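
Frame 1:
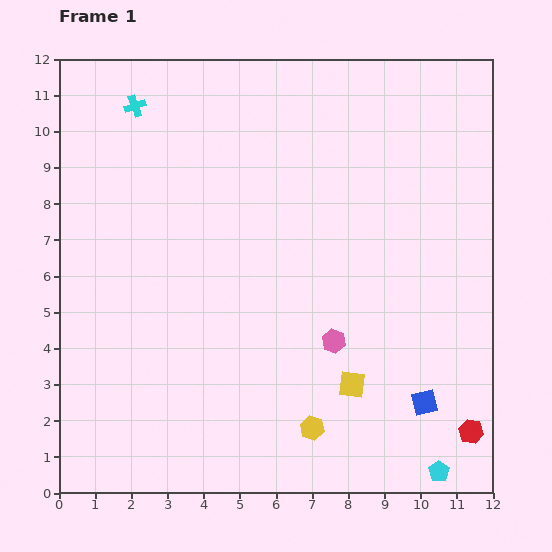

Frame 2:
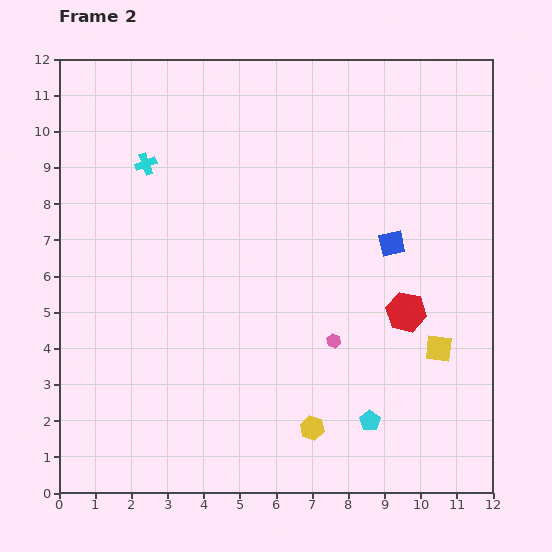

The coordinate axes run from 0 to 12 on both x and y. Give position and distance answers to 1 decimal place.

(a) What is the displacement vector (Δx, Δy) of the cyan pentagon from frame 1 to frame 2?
(-1.9, 1.4)

The cyan pentagon was at (10.5, 0.6) in frame 1 and (8.6, 2.0) in frame 2.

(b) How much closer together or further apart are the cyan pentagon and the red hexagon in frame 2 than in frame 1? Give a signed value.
+1.8

Distance in frame 1: 1.4. Distance in frame 2: 3.2.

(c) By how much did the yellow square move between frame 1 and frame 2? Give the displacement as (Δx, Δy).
(2.4, 1.0)

The yellow square was at (8.1, 3.0) in frame 1 and (10.5, 4.0) in frame 2.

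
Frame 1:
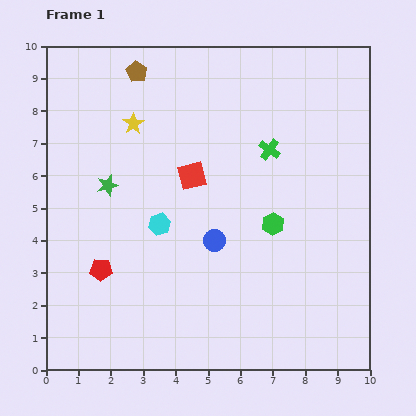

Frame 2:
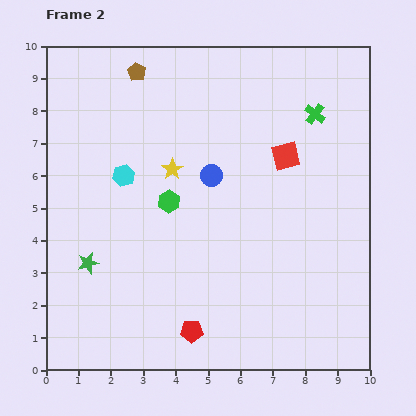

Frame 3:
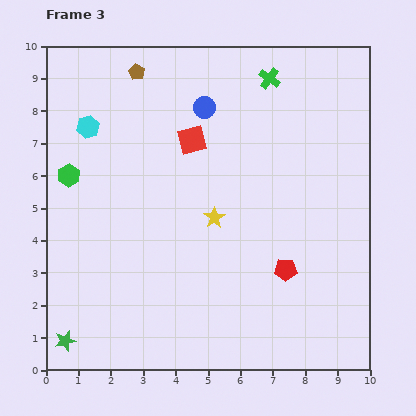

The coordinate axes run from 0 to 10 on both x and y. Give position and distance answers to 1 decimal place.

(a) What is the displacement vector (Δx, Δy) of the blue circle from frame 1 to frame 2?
(-0.1, 2.0)

The blue circle was at (5.2, 4.0) in frame 1 and (5.1, 6.0) in frame 2.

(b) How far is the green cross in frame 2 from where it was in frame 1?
1.8

The green cross moved from (6.9, 6.8) to (8.3, 7.9), a distance of √(1.4² + 1.1²) ≈ 1.8.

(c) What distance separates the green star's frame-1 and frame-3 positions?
5.0

The green star moved from (1.9, 5.7) to (0.6, 0.9), a distance of √(1.3² + 4.8²) ≈ 5.0.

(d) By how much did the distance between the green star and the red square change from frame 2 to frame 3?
+0.4

Distance in frame 2: 6.9. Distance in frame 3: 7.3.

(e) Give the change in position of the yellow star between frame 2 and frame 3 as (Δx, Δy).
(1.3, -1.5)

The yellow star was at (3.9, 6.2) in frame 2 and (5.2, 4.7) in frame 3.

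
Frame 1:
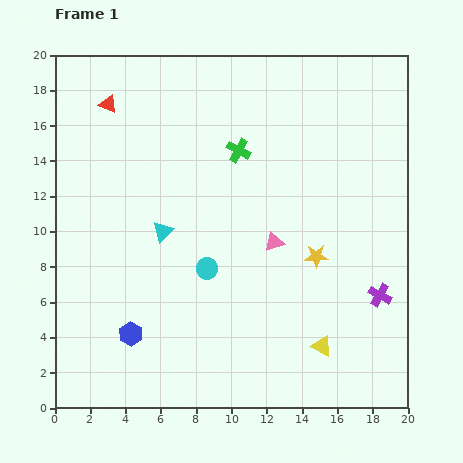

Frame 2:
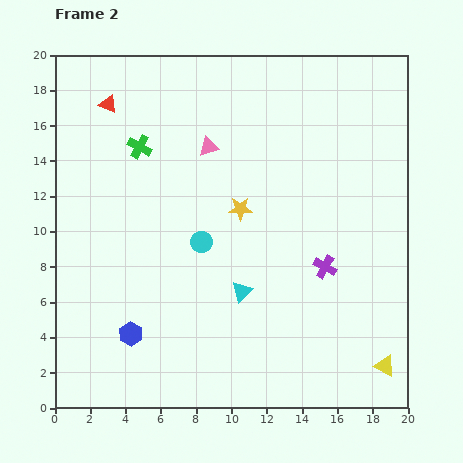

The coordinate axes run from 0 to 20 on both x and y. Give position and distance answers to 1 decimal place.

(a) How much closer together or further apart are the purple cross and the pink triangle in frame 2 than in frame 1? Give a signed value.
+2.8

Distance in frame 1: 6.7. Distance in frame 2: 9.5.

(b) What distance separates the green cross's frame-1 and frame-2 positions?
5.6

The green cross moved from (10.4, 14.6) to (4.8, 14.8), a distance of √(5.6² + 0.2²) ≈ 5.6.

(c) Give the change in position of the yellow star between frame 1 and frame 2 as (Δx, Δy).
(-4.3, 2.7)

The yellow star was at (14.8, 8.6) in frame 1 and (10.5, 11.3) in frame 2.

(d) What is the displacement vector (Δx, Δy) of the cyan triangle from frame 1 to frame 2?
(4.5, -3.4)

The cyan triangle was at (6.1, 10.0) in frame 1 and (10.6, 6.6) in frame 2.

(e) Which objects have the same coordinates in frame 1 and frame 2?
the blue hexagon, the red triangle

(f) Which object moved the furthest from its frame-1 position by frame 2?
the pink triangle

(moved 6.5; next 5.6)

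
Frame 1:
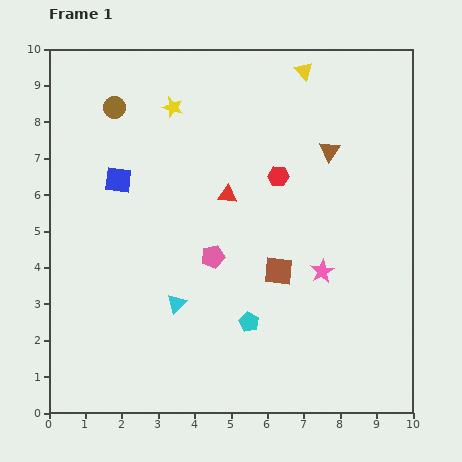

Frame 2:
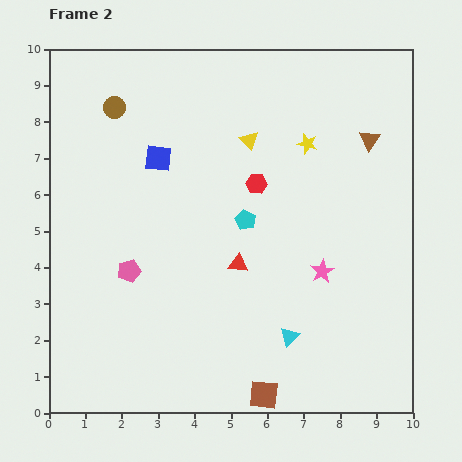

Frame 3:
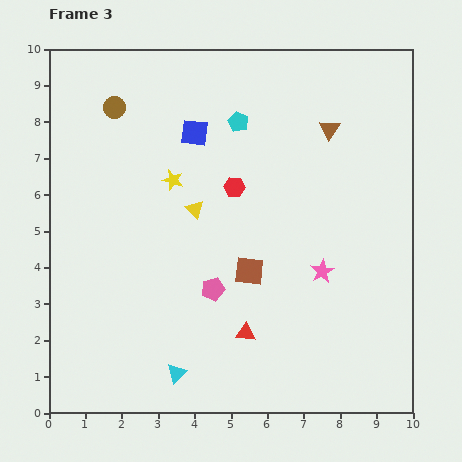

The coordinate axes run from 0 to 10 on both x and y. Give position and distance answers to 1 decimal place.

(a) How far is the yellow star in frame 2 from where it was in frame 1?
3.8

The yellow star moved from (3.4, 8.4) to (7.1, 7.4), a distance of √(3.7² + 1.0²) ≈ 3.8.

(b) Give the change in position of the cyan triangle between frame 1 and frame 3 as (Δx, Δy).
(0.0, -1.9)

The cyan triangle was at (3.5, 3.0) in frame 1 and (3.5, 1.1) in frame 3.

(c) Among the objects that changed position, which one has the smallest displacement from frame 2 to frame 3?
the red hexagon

(moved 0.6)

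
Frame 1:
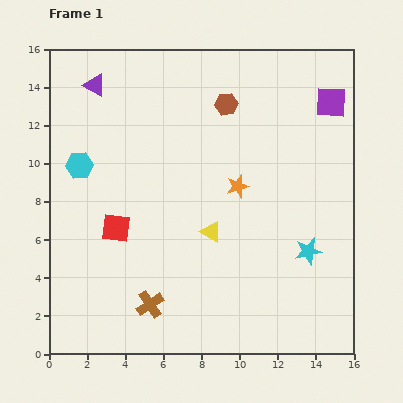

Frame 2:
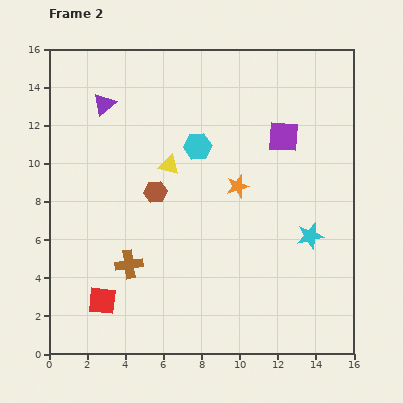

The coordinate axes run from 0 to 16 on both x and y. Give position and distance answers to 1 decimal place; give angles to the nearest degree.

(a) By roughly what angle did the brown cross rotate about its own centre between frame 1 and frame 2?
26° clockwise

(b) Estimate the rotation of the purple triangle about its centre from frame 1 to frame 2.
51° clockwise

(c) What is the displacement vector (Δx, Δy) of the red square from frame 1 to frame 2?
(-0.7, -3.8)

The red square was at (3.5, 6.6) in frame 1 and (2.8, 2.8) in frame 2.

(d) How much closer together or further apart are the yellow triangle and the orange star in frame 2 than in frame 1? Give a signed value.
+1.0

Distance in frame 1: 2.8. Distance in frame 2: 3.8.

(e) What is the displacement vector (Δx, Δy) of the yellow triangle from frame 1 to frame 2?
(-2.2, 3.5)

The yellow triangle was at (8.5, 6.4) in frame 1 and (6.3, 9.9) in frame 2.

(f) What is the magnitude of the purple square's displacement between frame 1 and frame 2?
3.1

The purple square moved from (14.8, 13.2) to (12.3, 11.4), a distance of √(2.5² + 1.8²) ≈ 3.1.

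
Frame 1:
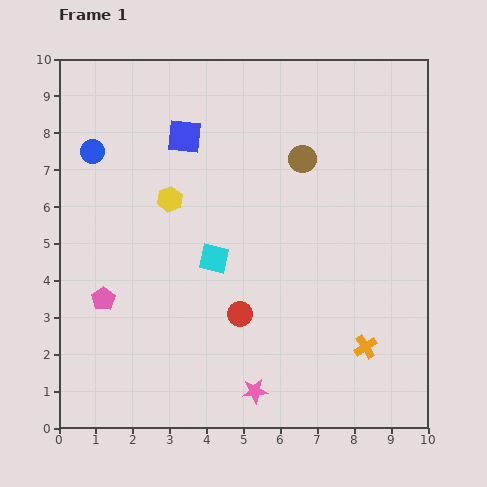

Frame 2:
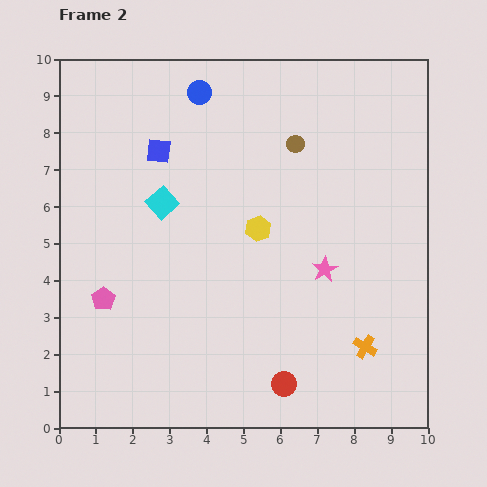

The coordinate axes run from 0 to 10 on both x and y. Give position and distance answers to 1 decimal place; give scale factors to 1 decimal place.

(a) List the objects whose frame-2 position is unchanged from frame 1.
the pink pentagon, the orange cross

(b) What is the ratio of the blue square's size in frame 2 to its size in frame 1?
0.7×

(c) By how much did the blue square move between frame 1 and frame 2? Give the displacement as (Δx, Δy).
(-0.7, -0.4)

The blue square was at (3.4, 7.9) in frame 1 and (2.7, 7.5) in frame 2.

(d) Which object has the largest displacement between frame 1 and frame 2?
the pink star

(moved 3.8; next 3.3)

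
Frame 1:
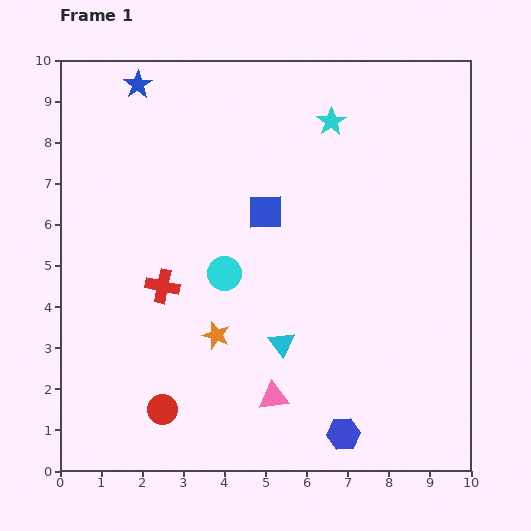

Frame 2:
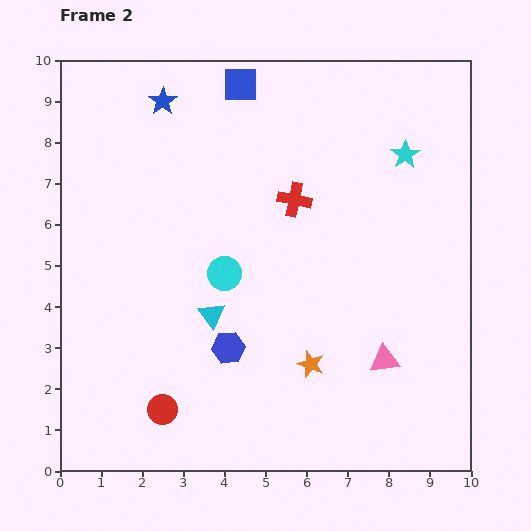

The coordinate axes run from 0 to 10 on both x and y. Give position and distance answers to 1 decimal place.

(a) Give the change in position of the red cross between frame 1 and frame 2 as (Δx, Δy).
(3.2, 2.1)

The red cross was at (2.5, 4.5) in frame 1 and (5.7, 6.6) in frame 2.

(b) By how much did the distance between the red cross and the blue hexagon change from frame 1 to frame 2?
-1.8

Distance in frame 1: 5.7. Distance in frame 2: 3.9.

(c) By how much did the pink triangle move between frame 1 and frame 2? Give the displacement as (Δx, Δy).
(2.7, 0.9)

The pink triangle was at (5.2, 1.8) in frame 1 and (7.9, 2.7) in frame 2.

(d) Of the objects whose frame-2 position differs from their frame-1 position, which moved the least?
the blue star

(moved 0.7)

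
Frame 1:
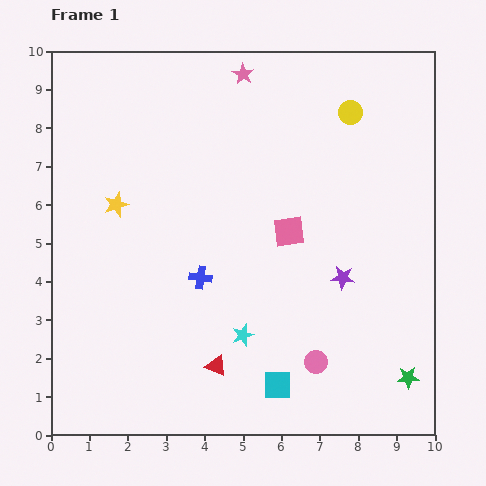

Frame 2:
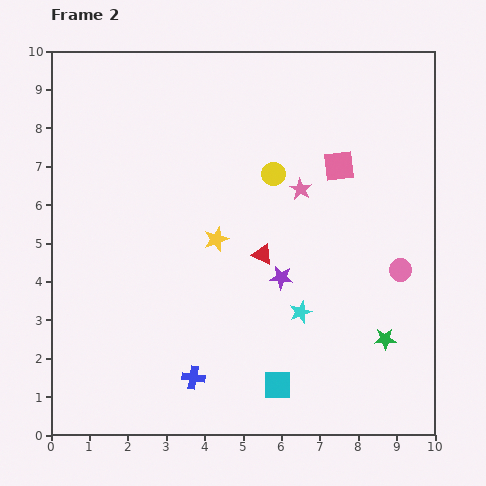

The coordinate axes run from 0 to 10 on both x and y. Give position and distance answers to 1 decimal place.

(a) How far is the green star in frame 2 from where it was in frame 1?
1.2

The green star moved from (9.3, 1.5) to (8.7, 2.5), a distance of √(0.6² + 1.0²) ≈ 1.2.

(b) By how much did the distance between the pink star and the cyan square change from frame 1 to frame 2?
-3.0

Distance in frame 1: 8.1. Distance in frame 2: 5.1.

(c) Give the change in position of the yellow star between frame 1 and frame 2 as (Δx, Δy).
(2.6, -0.9)

The yellow star was at (1.7, 6.0) in frame 1 and (4.3, 5.1) in frame 2.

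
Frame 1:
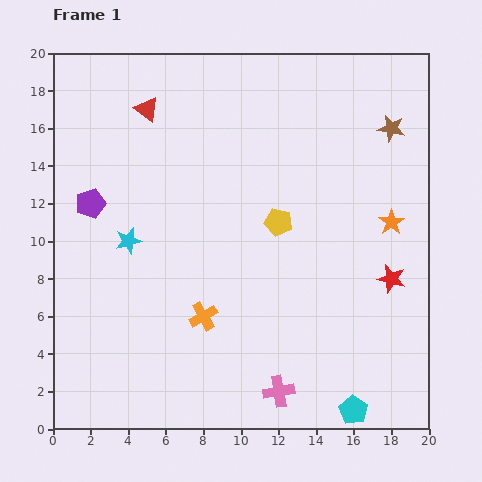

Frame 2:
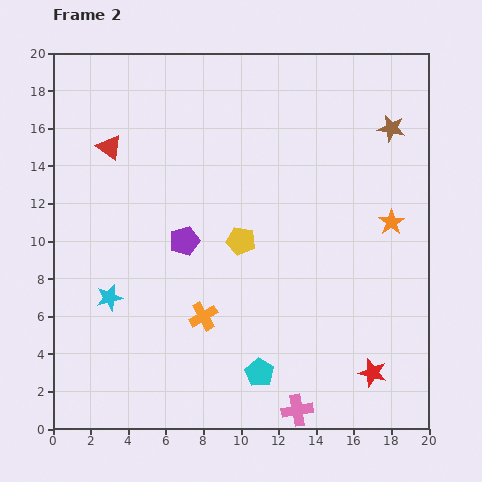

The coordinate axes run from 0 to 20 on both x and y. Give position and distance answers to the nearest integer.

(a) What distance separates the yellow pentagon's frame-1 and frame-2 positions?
2

The yellow pentagon moved from (12, 11) to (10, 10), a distance of √(2² + 1²) ≈ 2.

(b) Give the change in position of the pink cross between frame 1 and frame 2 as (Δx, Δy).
(1, -1)

The pink cross was at (12, 2) in frame 1 and (13, 1) in frame 2.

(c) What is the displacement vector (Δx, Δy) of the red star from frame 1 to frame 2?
(-1, -5)

The red star was at (18, 8) in frame 1 and (17, 3) in frame 2.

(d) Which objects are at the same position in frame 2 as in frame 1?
the brown star, the orange star, the orange cross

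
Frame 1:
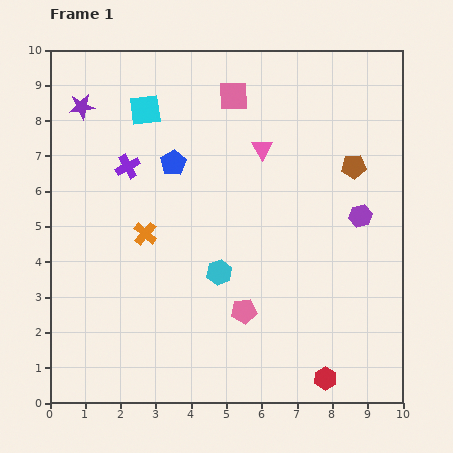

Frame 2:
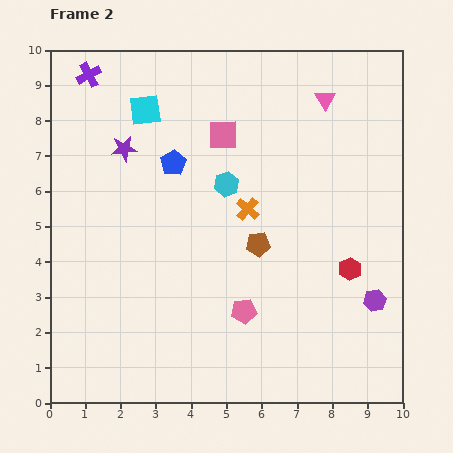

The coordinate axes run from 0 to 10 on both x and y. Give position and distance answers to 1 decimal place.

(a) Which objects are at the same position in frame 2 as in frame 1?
the pink pentagon, the cyan square, the blue pentagon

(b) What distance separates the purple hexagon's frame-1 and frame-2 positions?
2.4

The purple hexagon moved from (8.8, 5.3) to (9.2, 2.9), a distance of √(0.4² + 2.4²) ≈ 2.4.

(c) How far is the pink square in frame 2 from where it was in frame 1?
1.1

The pink square moved from (5.2, 8.7) to (4.9, 7.6), a distance of √(0.3² + 1.1²) ≈ 1.1.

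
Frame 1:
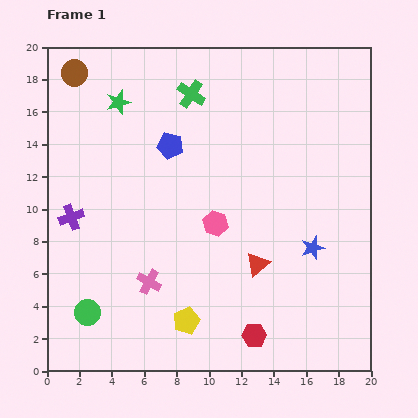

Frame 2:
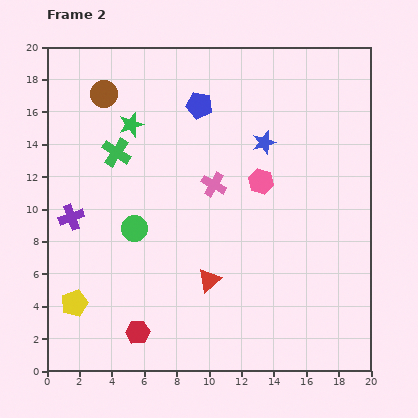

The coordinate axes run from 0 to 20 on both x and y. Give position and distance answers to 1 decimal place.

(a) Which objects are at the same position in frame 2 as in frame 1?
the purple cross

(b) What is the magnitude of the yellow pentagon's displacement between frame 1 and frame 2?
7.0

The yellow pentagon moved from (8.6, 3.1) to (1.7, 4.2), a distance of √(6.9² + 1.1²) ≈ 7.0.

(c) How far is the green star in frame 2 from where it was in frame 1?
1.6

The green star moved from (4.4, 16.6) to (5.2, 15.2), a distance of √(0.8² + 1.4²) ≈ 1.6.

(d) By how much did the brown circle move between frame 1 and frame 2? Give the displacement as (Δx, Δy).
(1.8, -1.3)

The brown circle was at (1.7, 18.4) in frame 1 and (3.5, 17.1) in frame 2.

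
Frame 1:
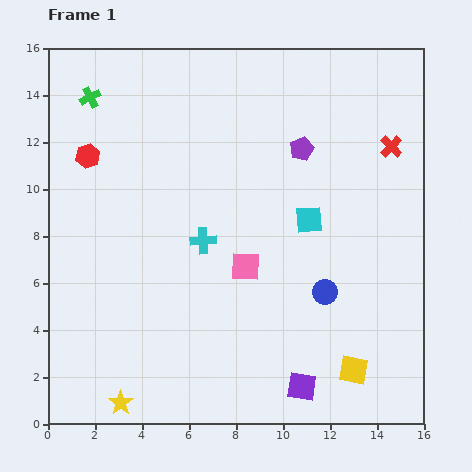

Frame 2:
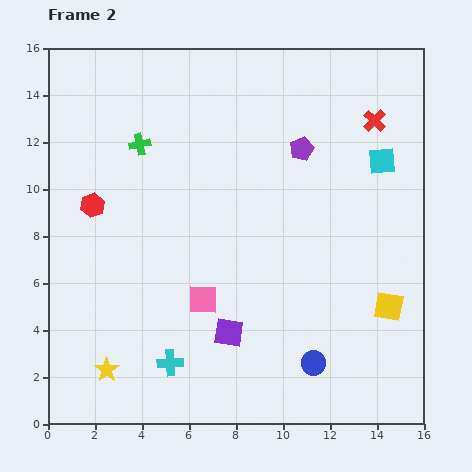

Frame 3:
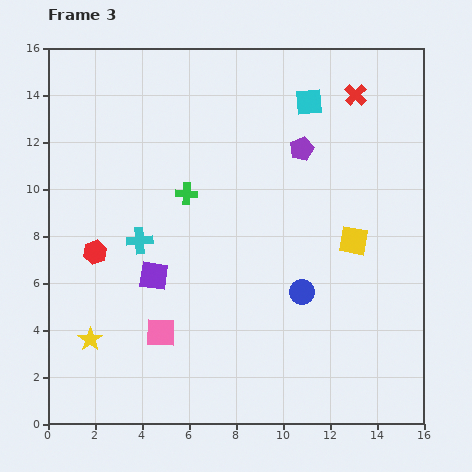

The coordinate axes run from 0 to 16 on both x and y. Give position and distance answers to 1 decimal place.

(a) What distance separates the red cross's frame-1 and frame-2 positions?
1.3

The red cross moved from (14.6, 11.8) to (13.9, 12.9), a distance of √(0.7² + 1.1²) ≈ 1.3.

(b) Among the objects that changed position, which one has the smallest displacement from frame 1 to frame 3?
the blue circle

(moved 1.0)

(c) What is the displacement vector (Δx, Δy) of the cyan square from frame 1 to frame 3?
(0.0, 5.0)

The cyan square was at (11.1, 8.7) in frame 1 and (11.1, 13.7) in frame 3.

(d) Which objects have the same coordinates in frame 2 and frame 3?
the purple pentagon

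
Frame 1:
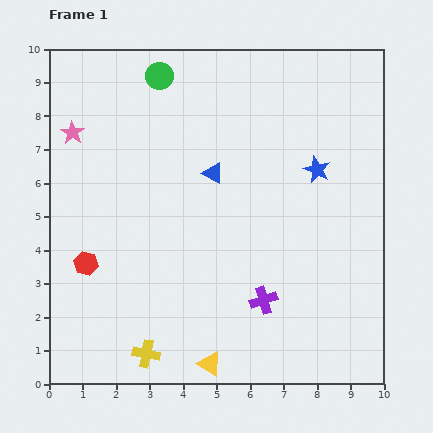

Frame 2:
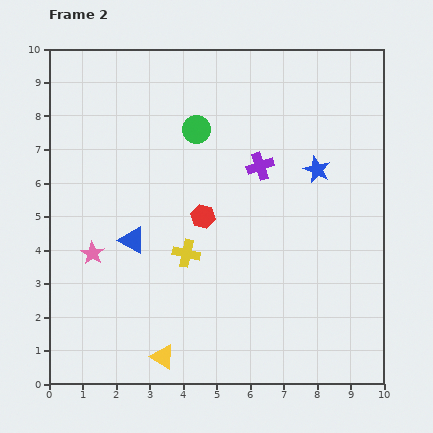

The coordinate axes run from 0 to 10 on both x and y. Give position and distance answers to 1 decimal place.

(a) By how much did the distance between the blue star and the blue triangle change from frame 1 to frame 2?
+2.8

Distance in frame 1: 3.1. Distance in frame 2: 5.9.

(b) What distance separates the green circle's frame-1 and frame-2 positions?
1.9

The green circle moved from (3.3, 9.2) to (4.4, 7.6), a distance of √(1.1² + 1.6²) ≈ 1.9.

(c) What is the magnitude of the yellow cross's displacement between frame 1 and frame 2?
3.2

The yellow cross moved from (2.9, 0.9) to (4.1, 3.9), a distance of √(1.2² + 3.0²) ≈ 3.2.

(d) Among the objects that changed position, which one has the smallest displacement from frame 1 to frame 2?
the yellow triangle

(moved 1.4)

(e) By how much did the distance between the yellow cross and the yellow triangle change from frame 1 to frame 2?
+1.3

Distance in frame 1: 1.9. Distance in frame 2: 3.2.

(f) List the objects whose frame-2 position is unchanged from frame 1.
the blue star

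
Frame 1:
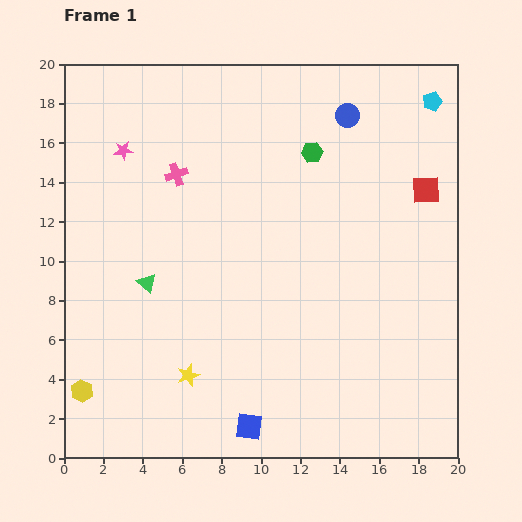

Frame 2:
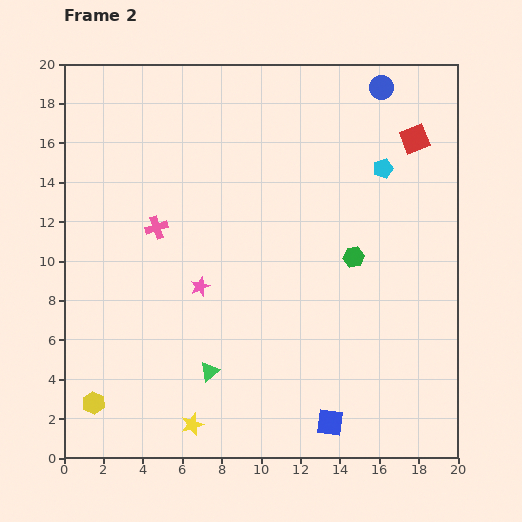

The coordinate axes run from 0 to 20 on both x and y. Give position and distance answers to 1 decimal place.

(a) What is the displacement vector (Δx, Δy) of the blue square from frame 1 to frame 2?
(4.1, 0.2)

The blue square was at (9.4, 1.6) in frame 1 and (13.5, 1.8) in frame 2.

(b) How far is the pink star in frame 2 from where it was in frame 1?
7.9

The pink star moved from (3.0, 15.6) to (6.9, 8.7), a distance of √(3.9² + 6.9²) ≈ 7.9.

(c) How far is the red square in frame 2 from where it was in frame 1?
2.7

The red square moved from (18.4, 13.6) to (17.8, 16.2), a distance of √(0.6² + 2.6²) ≈ 2.7.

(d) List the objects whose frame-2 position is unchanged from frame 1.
none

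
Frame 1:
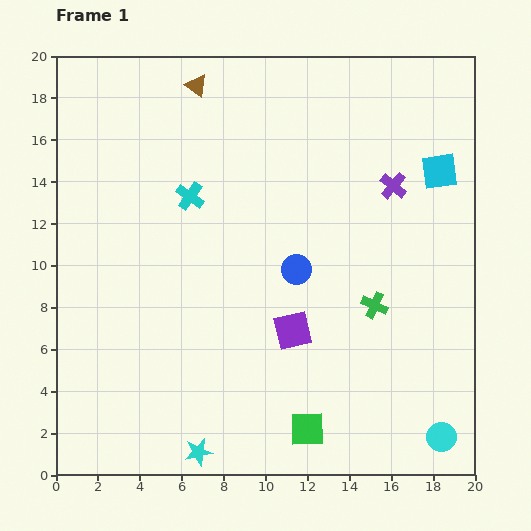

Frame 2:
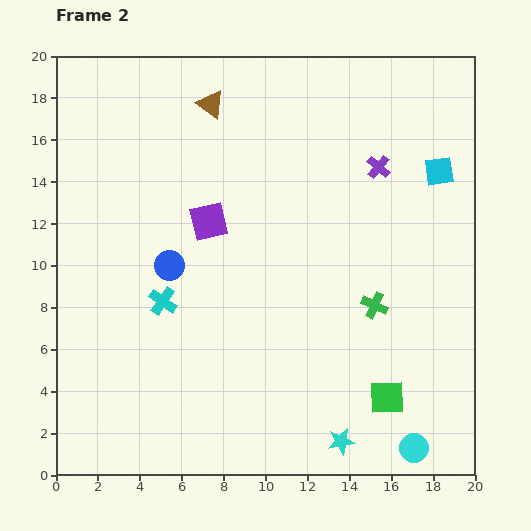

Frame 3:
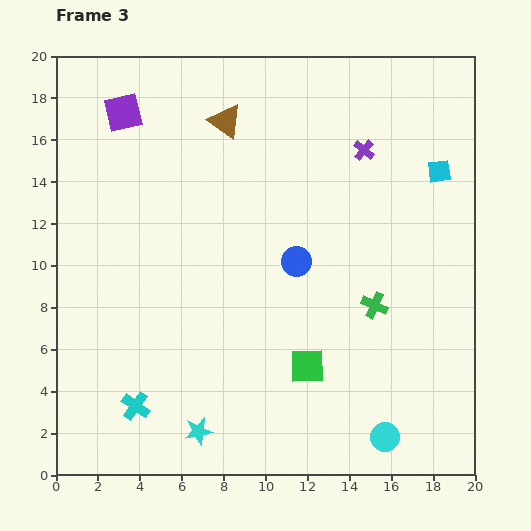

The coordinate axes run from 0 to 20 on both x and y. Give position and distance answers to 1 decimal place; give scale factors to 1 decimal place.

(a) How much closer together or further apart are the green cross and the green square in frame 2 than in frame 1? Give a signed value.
-2.3

Distance in frame 1: 6.7. Distance in frame 2: 4.4.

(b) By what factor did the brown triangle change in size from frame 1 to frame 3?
1.5×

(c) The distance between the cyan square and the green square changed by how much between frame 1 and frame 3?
-2.6

Distance in frame 1: 13.8. Distance in frame 3: 11.2.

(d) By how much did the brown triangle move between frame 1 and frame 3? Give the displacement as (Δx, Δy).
(1.4, -1.7)

The brown triangle was at (6.7, 18.6) in frame 1 and (8.1, 16.9) in frame 3.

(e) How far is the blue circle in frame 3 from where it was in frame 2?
6.1

The blue circle moved from (5.4, 10.0) to (11.5, 10.2), a distance of √(6.1² + 0.2²) ≈ 6.1.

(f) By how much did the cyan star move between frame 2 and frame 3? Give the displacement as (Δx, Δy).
(-6.8, 0.5)

The cyan star was at (13.6, 1.6) in frame 2 and (6.8, 2.1) in frame 3.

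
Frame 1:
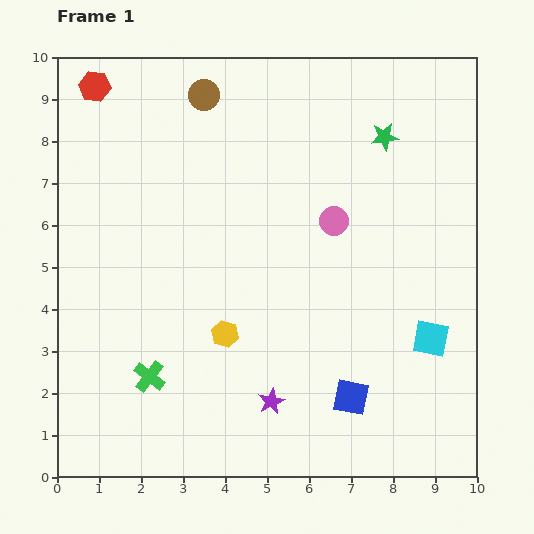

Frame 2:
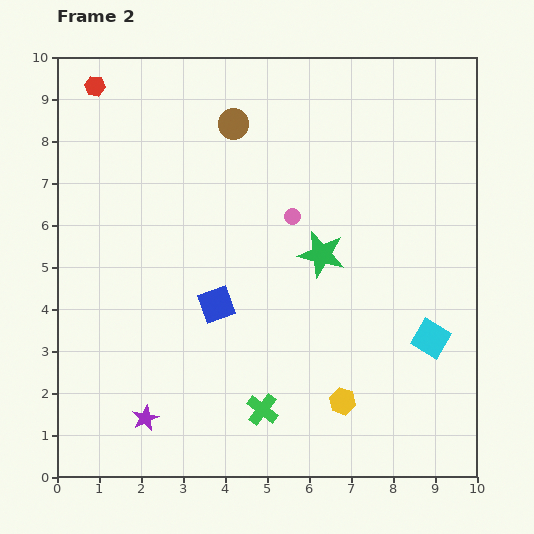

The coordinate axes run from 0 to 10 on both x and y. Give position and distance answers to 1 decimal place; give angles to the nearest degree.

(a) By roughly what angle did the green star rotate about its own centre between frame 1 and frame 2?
20° clockwise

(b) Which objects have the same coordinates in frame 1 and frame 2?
the red hexagon, the cyan square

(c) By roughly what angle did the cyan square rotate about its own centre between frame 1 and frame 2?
19° clockwise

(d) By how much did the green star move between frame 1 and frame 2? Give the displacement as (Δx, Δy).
(-1.5, -2.8)

The green star was at (7.8, 8.1) in frame 1 and (6.3, 5.3) in frame 2.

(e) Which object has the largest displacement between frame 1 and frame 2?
the blue square

(moved 3.9; next 3.2)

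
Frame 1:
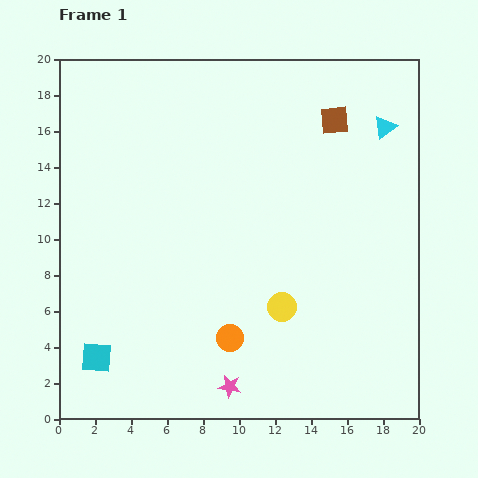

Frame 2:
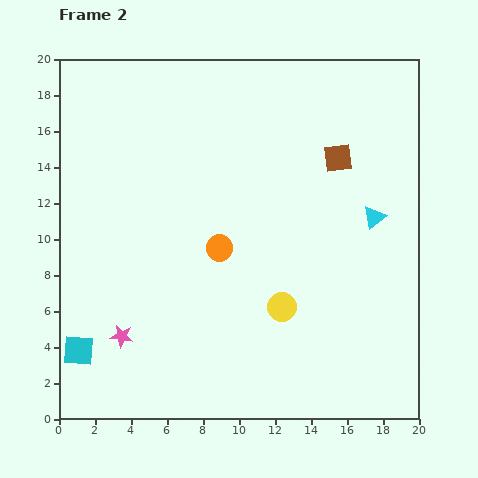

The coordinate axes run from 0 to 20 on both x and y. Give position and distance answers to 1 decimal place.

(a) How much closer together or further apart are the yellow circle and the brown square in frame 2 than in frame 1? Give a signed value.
-1.9

Distance in frame 1: 10.8. Distance in frame 2: 8.9.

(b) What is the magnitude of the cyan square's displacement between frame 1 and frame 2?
1.1

The cyan square moved from (2.1, 3.4) to (1.1, 3.8), a distance of √(1.0² + 0.4²) ≈ 1.1.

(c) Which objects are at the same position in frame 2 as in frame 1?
the yellow circle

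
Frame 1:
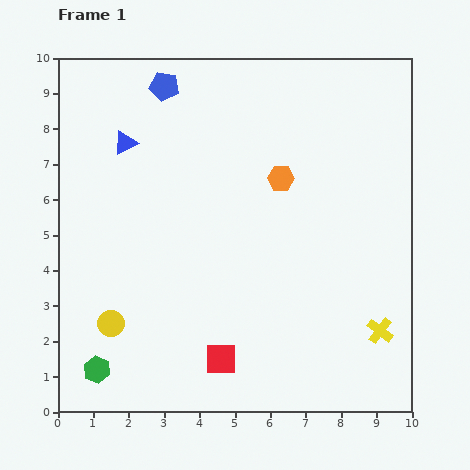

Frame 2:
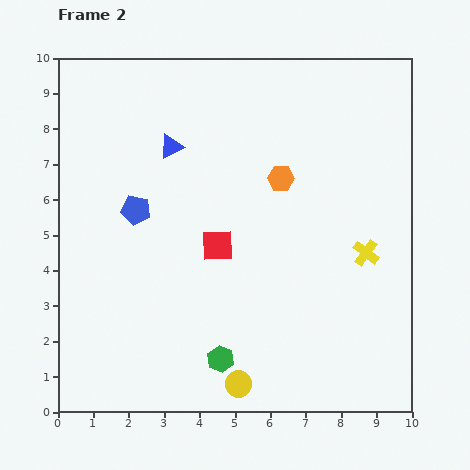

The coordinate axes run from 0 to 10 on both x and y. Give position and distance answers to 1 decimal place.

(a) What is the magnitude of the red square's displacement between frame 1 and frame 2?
3.2

The red square moved from (4.6, 1.5) to (4.5, 4.7), a distance of √(0.1² + 3.2²) ≈ 3.2.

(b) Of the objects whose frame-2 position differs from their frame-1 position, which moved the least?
the blue triangle

(moved 1.3)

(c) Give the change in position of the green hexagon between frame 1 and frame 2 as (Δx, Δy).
(3.5, 0.3)

The green hexagon was at (1.1, 1.2) in frame 1 and (4.6, 1.5) in frame 2.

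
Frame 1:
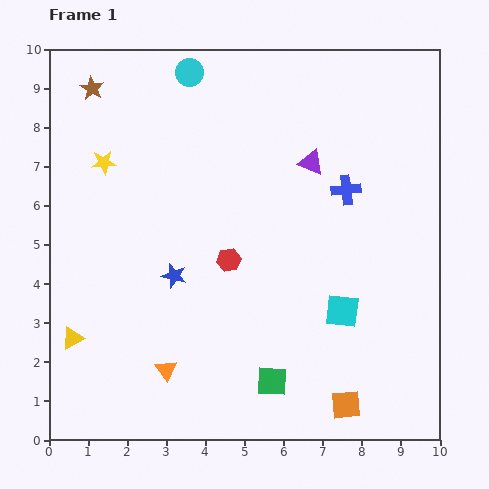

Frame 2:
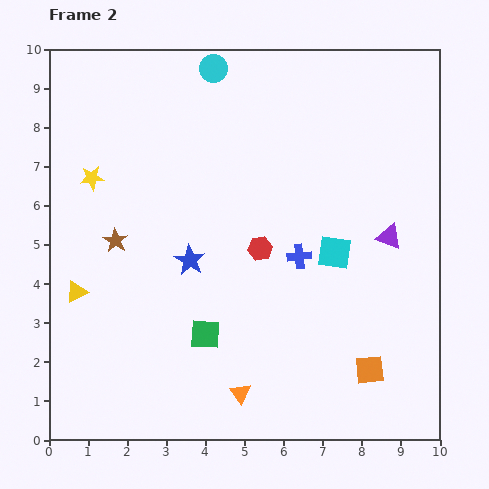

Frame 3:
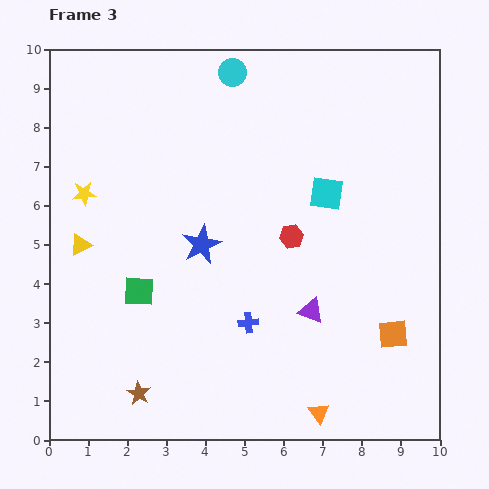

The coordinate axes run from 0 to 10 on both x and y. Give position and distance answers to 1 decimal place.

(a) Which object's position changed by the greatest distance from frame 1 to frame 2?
the brown star

(moved 3.9; next 2.8)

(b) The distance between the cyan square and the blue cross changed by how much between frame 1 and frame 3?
+0.8

Distance in frame 1: 3.1. Distance in frame 3: 3.9.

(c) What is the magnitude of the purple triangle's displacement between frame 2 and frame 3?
2.8

The purple triangle moved from (8.7, 5.2) to (6.7, 3.3), a distance of √(2.0² + 1.9²) ≈ 2.8.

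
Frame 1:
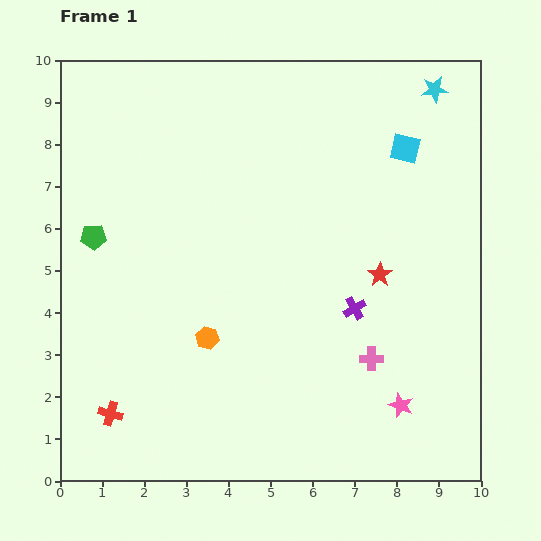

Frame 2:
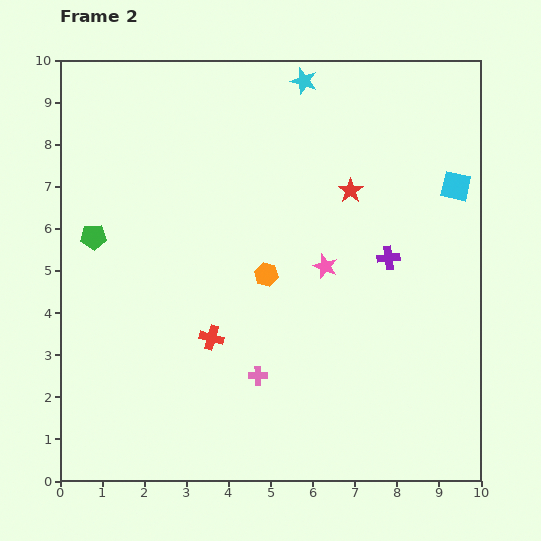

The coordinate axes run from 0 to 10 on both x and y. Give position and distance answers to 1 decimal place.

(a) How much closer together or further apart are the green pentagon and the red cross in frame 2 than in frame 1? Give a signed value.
-0.5

Distance in frame 1: 4.2. Distance in frame 2: 3.7.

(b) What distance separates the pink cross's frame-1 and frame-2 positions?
2.7

The pink cross moved from (7.4, 2.9) to (4.7, 2.5), a distance of √(2.7² + 0.4²) ≈ 2.7.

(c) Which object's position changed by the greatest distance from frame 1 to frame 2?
the pink star

(moved 3.8; next 3.1)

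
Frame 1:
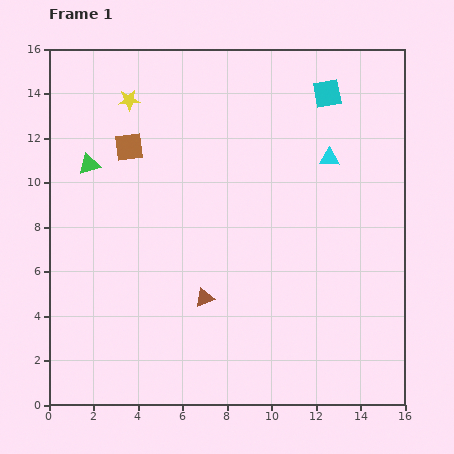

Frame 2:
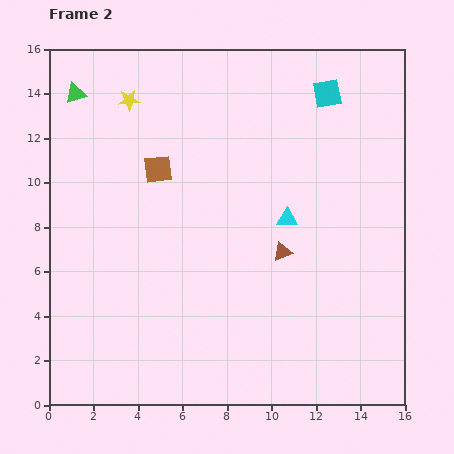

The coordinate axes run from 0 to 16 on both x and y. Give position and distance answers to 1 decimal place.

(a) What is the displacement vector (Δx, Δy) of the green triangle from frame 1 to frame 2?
(-0.6, 3.2)

The green triangle was at (1.8, 10.8) in frame 1 and (1.2, 14.0) in frame 2.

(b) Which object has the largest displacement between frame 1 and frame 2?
the brown triangle

(moved 4.1; next 3.3)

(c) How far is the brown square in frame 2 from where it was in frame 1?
1.6

The brown square moved from (3.6, 11.6) to (4.9, 10.6), a distance of √(1.3² + 1.0²) ≈ 1.6.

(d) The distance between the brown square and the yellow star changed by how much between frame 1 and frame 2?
+1.3

Distance in frame 1: 2.1. Distance in frame 2: 3.4.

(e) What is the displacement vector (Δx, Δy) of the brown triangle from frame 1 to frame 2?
(3.5, 2.1)

The brown triangle was at (7.0, 4.8) in frame 1 and (10.5, 6.9) in frame 2.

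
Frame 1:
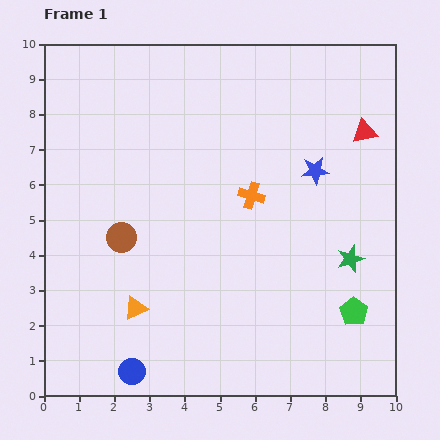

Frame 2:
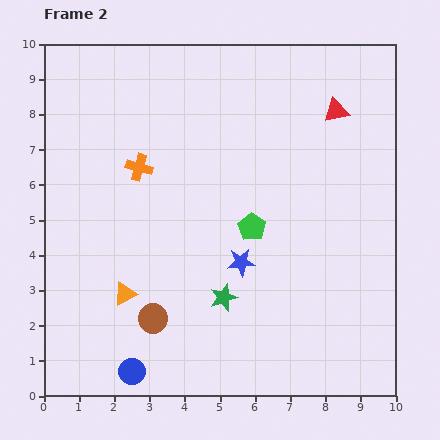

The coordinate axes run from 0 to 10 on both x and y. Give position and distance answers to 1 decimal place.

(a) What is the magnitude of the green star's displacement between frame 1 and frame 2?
3.8

The green star moved from (8.7, 3.9) to (5.1, 2.8), a distance of √(3.6² + 1.1²) ≈ 3.8.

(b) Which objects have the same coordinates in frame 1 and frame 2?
the blue circle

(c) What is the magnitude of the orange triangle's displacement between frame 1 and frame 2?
0.5

The orange triangle moved from (2.6, 2.5) to (2.3, 2.9), a distance of √(0.3² + 0.4²) ≈ 0.5.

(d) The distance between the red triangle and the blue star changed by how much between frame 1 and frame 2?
+3.3

Distance in frame 1: 1.8. Distance in frame 2: 5.1.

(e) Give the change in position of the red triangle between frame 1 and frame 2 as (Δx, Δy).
(-0.8, 0.6)

The red triangle was at (9.1, 7.5) in frame 1 and (8.3, 8.1) in frame 2.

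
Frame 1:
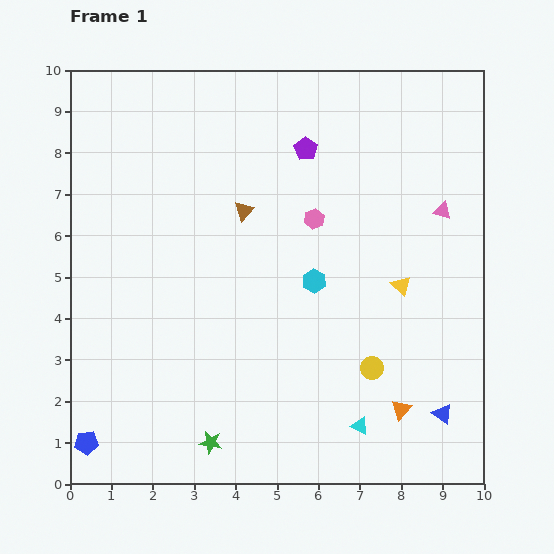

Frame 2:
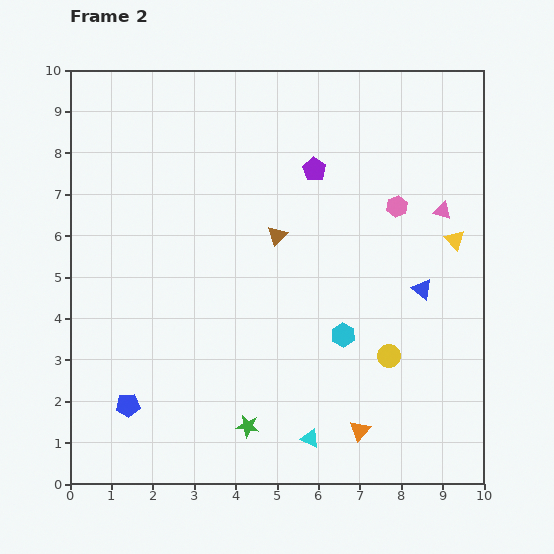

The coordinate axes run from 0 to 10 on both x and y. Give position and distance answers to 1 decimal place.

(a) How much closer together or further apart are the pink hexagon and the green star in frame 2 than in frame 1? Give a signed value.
+0.4

Distance in frame 1: 6.0. Distance in frame 2: 6.4.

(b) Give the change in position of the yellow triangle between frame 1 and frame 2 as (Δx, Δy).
(1.3, 1.1)

The yellow triangle was at (8.0, 4.8) in frame 1 and (9.3, 5.9) in frame 2.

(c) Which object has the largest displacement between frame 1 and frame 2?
the blue triangle

(moved 3.0; next 2.0)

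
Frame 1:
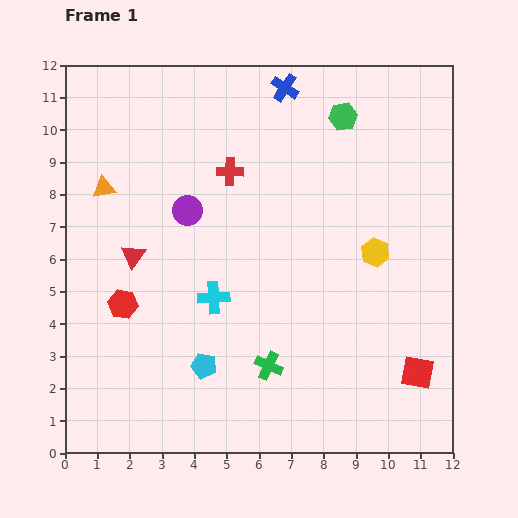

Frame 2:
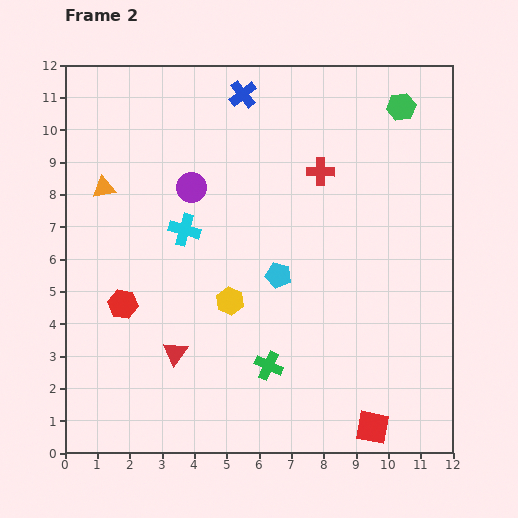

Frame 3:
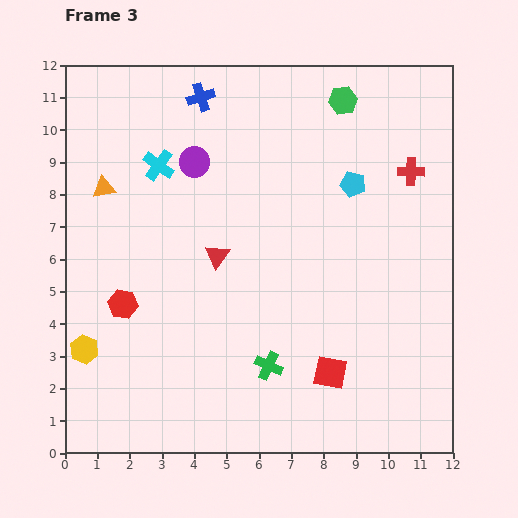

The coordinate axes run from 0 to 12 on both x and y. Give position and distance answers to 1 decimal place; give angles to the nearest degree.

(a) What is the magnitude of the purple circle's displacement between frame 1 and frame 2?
0.7

The purple circle moved from (3.8, 7.5) to (3.9, 8.2), a distance of √(0.1² + 0.7²) ≈ 0.7.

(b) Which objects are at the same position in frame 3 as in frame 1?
the orange triangle, the red hexagon, the green cross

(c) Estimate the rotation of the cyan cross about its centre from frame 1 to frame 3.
39° clockwise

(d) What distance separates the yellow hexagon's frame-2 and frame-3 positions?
4.7

The yellow hexagon moved from (5.1, 4.7) to (0.6, 3.2), a distance of √(4.5² + 1.5²) ≈ 4.7.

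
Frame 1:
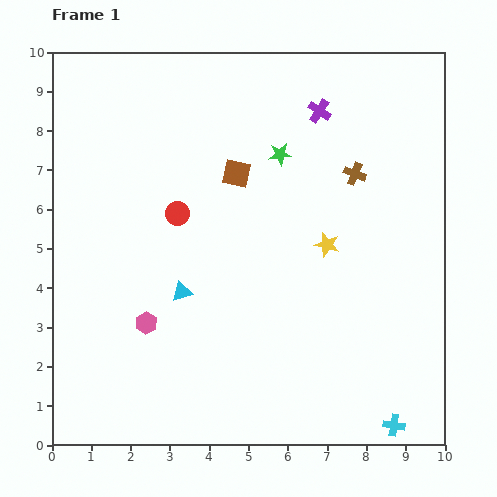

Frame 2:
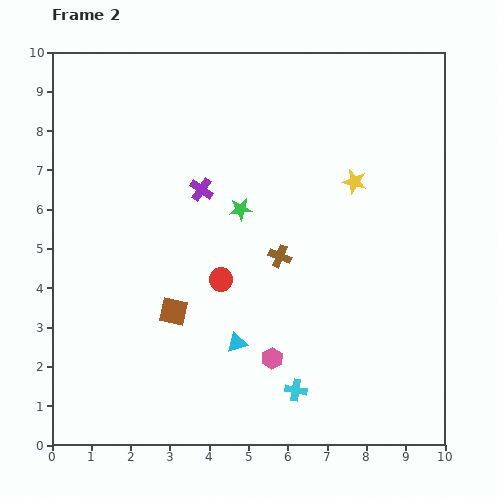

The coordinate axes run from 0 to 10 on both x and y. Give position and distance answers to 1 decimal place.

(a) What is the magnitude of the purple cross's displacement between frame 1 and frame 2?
3.6

The purple cross moved from (6.8, 8.5) to (3.8, 6.5), a distance of √(3.0² + 2.0²) ≈ 3.6.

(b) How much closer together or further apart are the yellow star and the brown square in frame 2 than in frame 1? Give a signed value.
+2.8

Distance in frame 1: 2.9. Distance in frame 2: 5.7.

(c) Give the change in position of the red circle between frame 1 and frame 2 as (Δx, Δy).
(1.1, -1.7)

The red circle was at (3.2, 5.9) in frame 1 and (4.3, 4.2) in frame 2.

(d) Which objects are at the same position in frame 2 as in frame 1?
none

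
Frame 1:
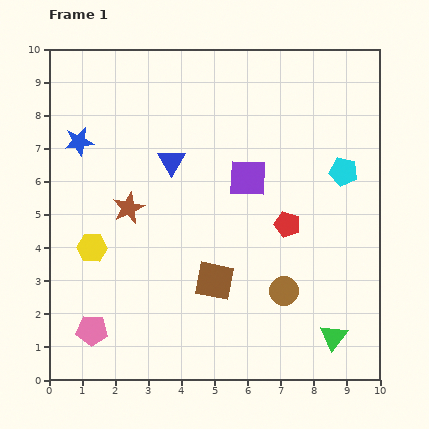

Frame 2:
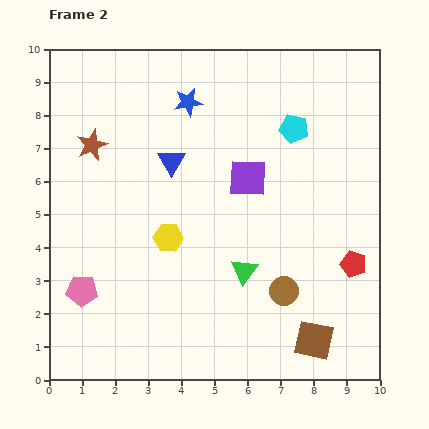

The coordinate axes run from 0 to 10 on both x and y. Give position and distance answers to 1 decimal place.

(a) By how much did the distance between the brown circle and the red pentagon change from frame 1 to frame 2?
+0.2

Distance in frame 1: 2.0. Distance in frame 2: 2.2.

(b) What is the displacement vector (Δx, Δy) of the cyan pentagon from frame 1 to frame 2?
(-1.5, 1.3)

The cyan pentagon was at (8.9, 6.3) in frame 1 and (7.4, 7.6) in frame 2.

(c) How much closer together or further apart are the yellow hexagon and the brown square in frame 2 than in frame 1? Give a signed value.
+1.6

Distance in frame 1: 3.8. Distance in frame 2: 5.4.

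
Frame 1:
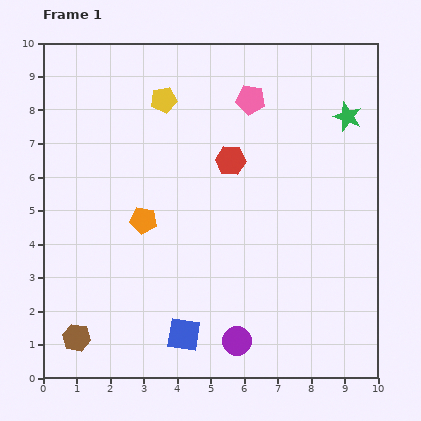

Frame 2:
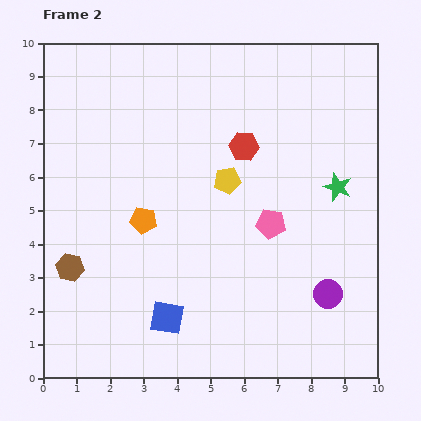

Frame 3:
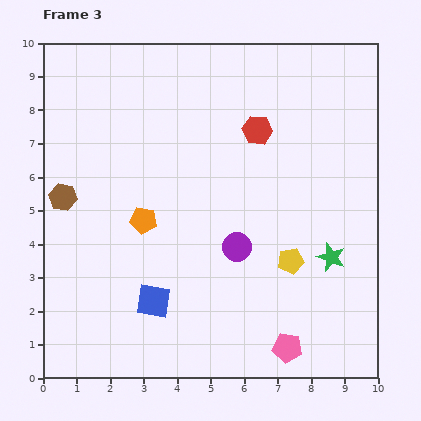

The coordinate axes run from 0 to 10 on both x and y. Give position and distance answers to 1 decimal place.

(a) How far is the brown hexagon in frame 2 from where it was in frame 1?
2.1

The brown hexagon moved from (1.0, 1.2) to (0.8, 3.3), a distance of √(0.2² + 2.1²) ≈ 2.1.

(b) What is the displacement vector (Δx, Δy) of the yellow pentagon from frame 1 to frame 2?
(1.9, -2.4)

The yellow pentagon was at (3.6, 8.3) in frame 1 and (5.5, 5.9) in frame 2.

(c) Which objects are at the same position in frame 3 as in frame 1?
the orange pentagon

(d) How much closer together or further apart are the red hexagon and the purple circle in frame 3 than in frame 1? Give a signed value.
-1.8

Distance in frame 1: 5.4. Distance in frame 3: 3.6.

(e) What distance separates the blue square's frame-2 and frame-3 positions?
0.6

The blue square moved from (3.7, 1.8) to (3.3, 2.3), a distance of √(0.4² + 0.5²) ≈ 0.6.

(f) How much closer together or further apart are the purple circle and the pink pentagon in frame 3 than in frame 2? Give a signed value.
+0.7

Distance in frame 2: 2.7. Distance in frame 3: 3.4.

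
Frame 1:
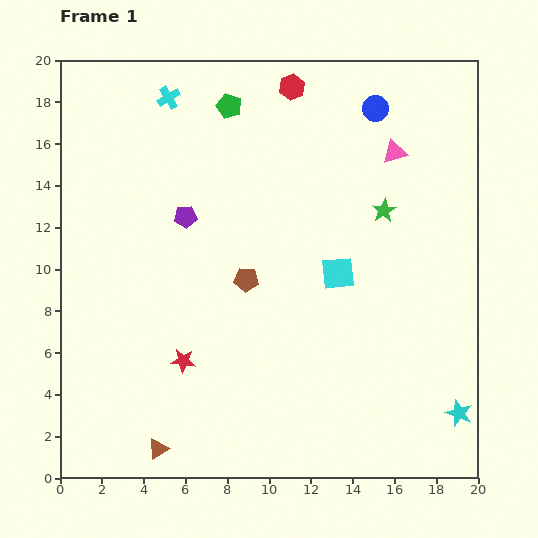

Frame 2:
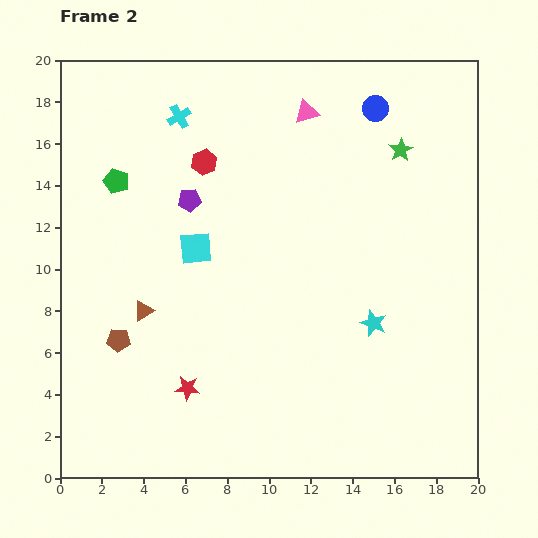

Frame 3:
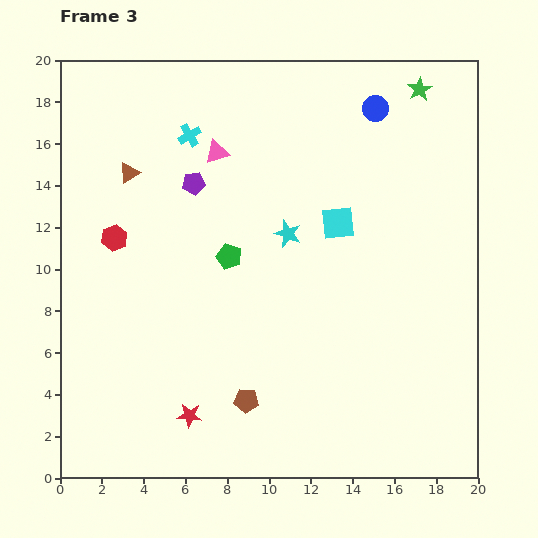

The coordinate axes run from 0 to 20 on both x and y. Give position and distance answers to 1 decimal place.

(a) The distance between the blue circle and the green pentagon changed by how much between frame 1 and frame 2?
+5.9

Distance in frame 1: 7.0. Distance in frame 2: 12.9.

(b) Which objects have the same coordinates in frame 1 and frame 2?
the blue circle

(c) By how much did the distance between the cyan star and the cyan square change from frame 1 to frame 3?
-6.4

Distance in frame 1: 8.9. Distance in frame 3: 2.5.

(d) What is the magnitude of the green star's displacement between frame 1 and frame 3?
6.0

The green star moved from (15.5, 12.8) to (17.2, 18.6), a distance of √(1.7² + 5.8²) ≈ 6.0.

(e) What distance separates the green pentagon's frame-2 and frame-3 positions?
6.5

The green pentagon moved from (2.7, 14.2) to (8.1, 10.6), a distance of √(5.4² + 3.6²) ≈ 6.5.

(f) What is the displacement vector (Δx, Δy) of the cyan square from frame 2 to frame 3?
(6.8, 1.2)

The cyan square was at (6.5, 11.0) in frame 2 and (13.3, 12.2) in frame 3.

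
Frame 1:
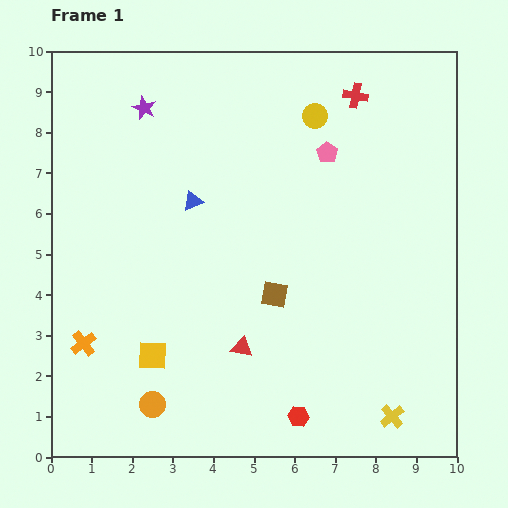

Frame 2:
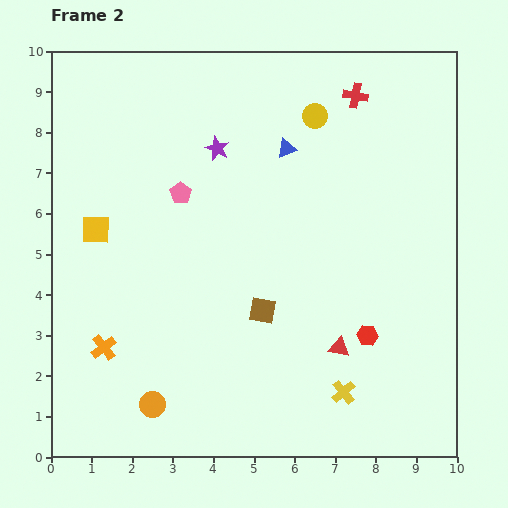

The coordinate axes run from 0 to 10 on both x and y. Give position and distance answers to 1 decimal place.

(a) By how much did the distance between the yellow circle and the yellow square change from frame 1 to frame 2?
-1.0

Distance in frame 1: 7.1. Distance in frame 2: 6.1.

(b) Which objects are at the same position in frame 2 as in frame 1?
the yellow circle, the orange circle, the red cross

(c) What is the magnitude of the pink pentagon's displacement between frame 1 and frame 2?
3.7

The pink pentagon moved from (6.8, 7.5) to (3.2, 6.5), a distance of √(3.6² + 1.0²) ≈ 3.7.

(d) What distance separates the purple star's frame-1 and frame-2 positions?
2.1

The purple star moved from (2.3, 8.6) to (4.1, 7.6), a distance of √(1.8² + 1.0²) ≈ 2.1.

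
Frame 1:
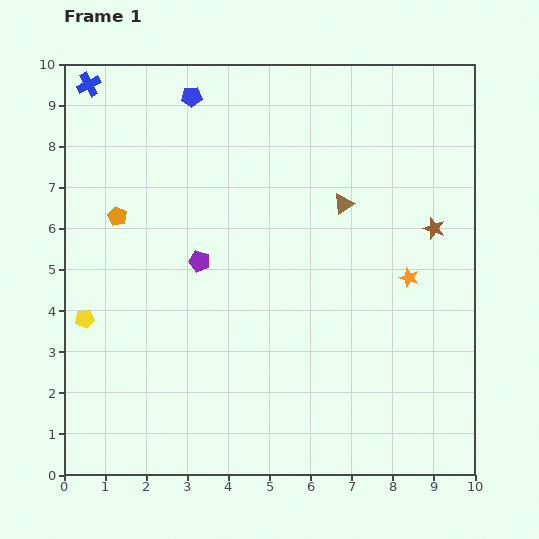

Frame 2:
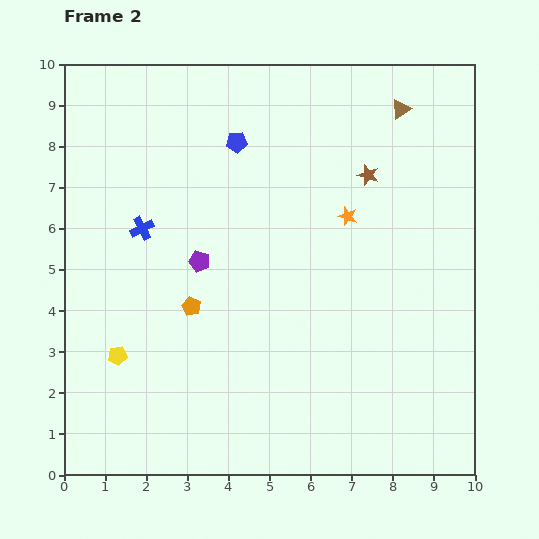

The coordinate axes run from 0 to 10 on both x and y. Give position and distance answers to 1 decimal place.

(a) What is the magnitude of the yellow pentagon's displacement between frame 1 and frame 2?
1.2

The yellow pentagon moved from (0.5, 3.8) to (1.3, 2.9), a distance of √(0.8² + 0.9²) ≈ 1.2.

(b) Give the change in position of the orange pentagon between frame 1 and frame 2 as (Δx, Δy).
(1.8, -2.2)

The orange pentagon was at (1.3, 6.3) in frame 1 and (3.1, 4.1) in frame 2.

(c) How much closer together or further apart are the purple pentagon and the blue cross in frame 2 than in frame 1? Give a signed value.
-3.5

Distance in frame 1: 5.1. Distance in frame 2: 1.6.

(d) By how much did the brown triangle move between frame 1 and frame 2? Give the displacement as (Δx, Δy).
(1.4, 2.3)

The brown triangle was at (6.8, 6.6) in frame 1 and (8.2, 8.9) in frame 2.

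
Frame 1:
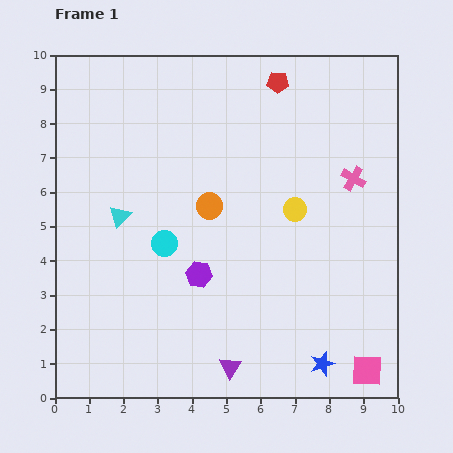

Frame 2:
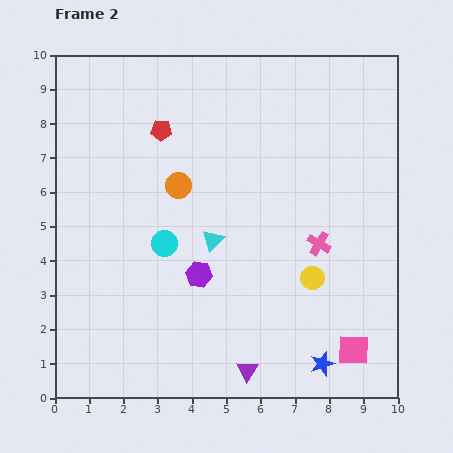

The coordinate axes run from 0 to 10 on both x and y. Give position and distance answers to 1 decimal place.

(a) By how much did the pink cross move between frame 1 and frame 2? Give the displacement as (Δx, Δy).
(-1.0, -1.9)

The pink cross was at (8.7, 6.4) in frame 1 and (7.7, 4.5) in frame 2.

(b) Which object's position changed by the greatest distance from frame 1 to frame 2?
the red pentagon

(moved 3.7; next 2.8)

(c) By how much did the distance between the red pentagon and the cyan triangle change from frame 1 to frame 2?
-2.5

Distance in frame 1: 6.0. Distance in frame 2: 3.5.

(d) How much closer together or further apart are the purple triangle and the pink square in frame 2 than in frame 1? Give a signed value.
-0.8

Distance in frame 1: 4.0. Distance in frame 2: 3.2.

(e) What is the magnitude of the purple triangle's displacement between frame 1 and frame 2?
0.5

The purple triangle moved from (5.1, 0.9) to (5.6, 0.8), a distance of √(0.5² + 0.1²) ≈ 0.5.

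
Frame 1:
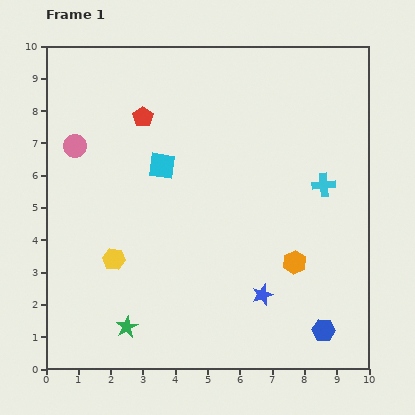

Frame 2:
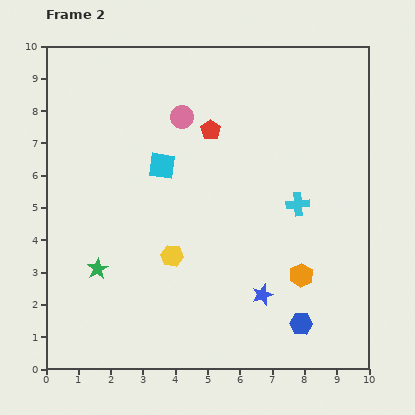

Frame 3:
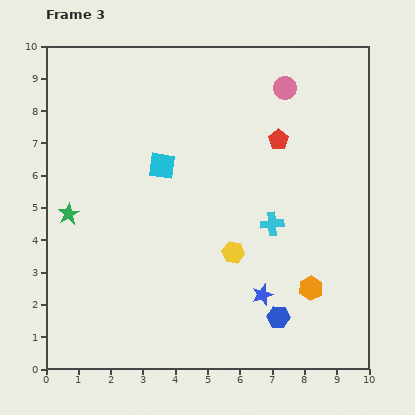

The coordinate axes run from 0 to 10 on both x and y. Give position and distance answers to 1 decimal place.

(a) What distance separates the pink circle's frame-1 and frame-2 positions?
3.4

The pink circle moved from (0.9, 6.9) to (4.2, 7.8), a distance of √(3.3² + 0.9²) ≈ 3.4.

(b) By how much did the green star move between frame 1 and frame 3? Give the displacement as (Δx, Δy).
(-1.8, 3.5)

The green star was at (2.5, 1.3) in frame 1 and (0.7, 4.8) in frame 3.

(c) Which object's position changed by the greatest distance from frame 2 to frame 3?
the pink circle

(moved 3.3; next 2.1)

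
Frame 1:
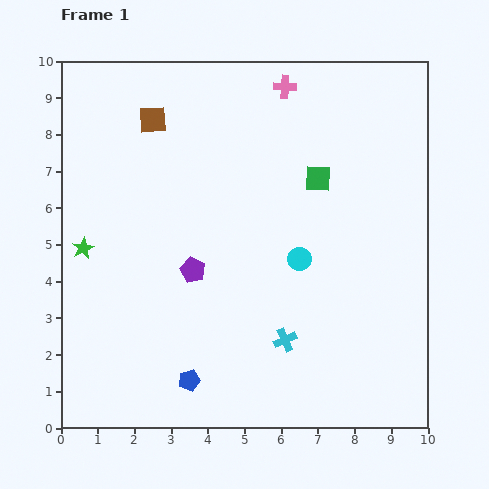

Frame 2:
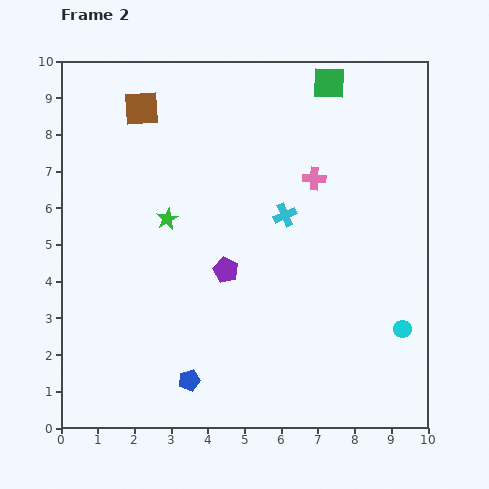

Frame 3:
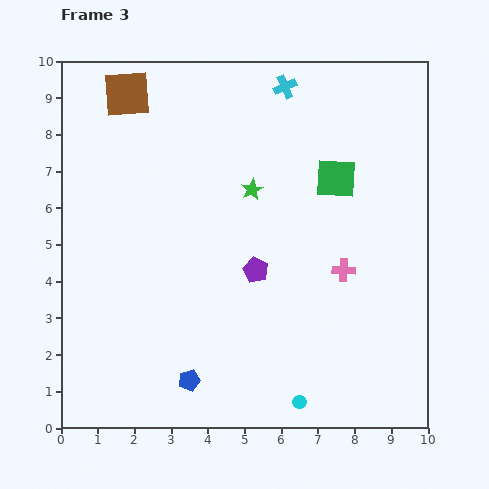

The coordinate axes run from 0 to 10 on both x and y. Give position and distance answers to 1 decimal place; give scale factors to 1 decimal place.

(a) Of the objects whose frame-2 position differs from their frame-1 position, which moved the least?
the brown square

(moved 0.4)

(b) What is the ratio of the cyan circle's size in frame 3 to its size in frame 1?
0.6×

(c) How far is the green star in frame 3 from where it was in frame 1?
4.9

The green star moved from (0.6, 4.9) to (5.2, 6.5), a distance of √(4.6² + 1.6²) ≈ 4.9.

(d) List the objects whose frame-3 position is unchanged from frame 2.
the blue pentagon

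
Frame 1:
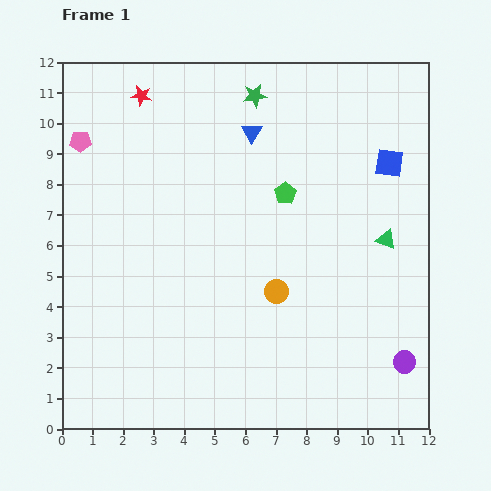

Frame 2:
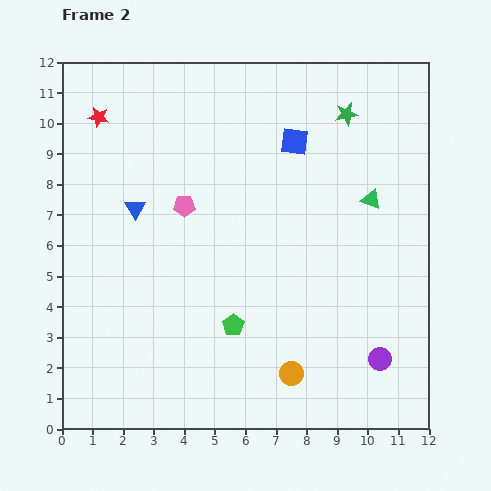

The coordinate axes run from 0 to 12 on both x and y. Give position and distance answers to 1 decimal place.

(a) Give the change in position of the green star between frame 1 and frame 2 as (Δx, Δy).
(3.0, -0.6)

The green star was at (6.3, 10.9) in frame 1 and (9.3, 10.3) in frame 2.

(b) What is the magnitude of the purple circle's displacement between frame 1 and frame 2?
0.8

The purple circle moved from (11.2, 2.2) to (10.4, 2.3), a distance of √(0.8² + 0.1²) ≈ 0.8.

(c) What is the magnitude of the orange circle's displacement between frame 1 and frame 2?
2.7

The orange circle moved from (7.0, 4.5) to (7.5, 1.8), a distance of √(0.5² + 2.7²) ≈ 2.7.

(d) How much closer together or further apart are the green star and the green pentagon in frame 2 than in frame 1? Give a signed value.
+4.4

Distance in frame 1: 3.4. Distance in frame 2: 7.8.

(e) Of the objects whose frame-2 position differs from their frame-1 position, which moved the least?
the purple circle

(moved 0.8)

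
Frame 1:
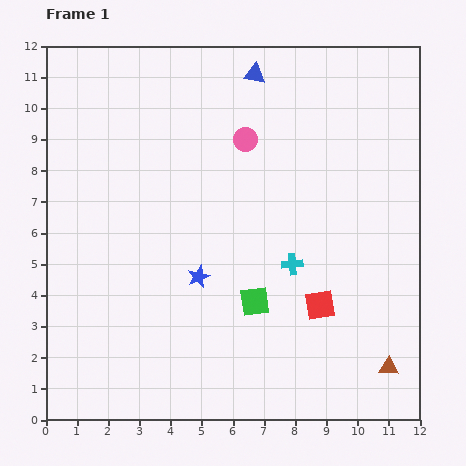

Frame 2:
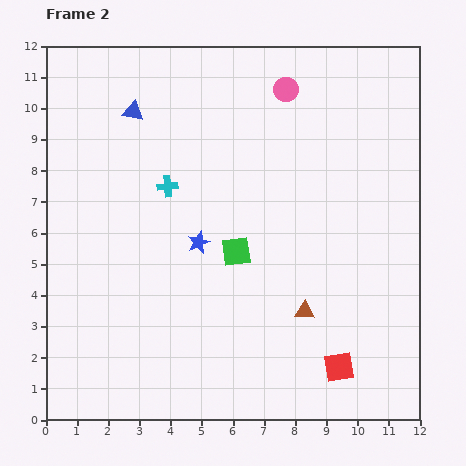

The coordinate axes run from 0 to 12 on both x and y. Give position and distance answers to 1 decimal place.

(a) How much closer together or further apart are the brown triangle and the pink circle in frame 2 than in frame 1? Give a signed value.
-1.5

Distance in frame 1: 8.6. Distance in frame 2: 7.1.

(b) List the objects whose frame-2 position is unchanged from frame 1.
none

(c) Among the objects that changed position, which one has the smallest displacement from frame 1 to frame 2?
the blue star

(moved 1.1)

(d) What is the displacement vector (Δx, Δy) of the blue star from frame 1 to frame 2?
(0.0, 1.1)

The blue star was at (4.9, 4.6) in frame 1 and (4.9, 5.7) in frame 2.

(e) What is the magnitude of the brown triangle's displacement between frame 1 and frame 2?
3.2

The brown triangle moved from (11.0, 1.7) to (8.3, 3.5), a distance of √(2.7² + 1.8²) ≈ 3.2.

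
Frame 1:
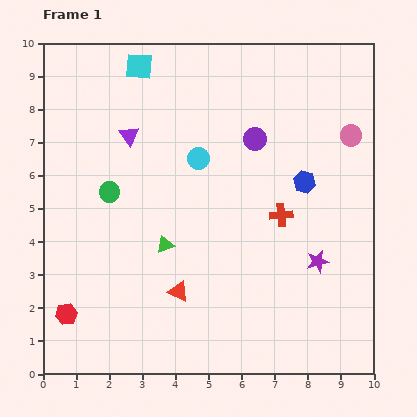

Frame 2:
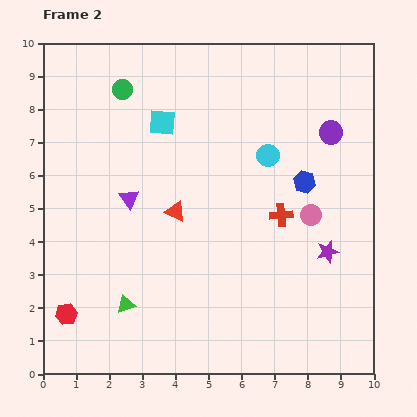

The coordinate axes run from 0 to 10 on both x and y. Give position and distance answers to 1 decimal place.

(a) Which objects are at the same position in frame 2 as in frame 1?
the blue hexagon, the red cross, the red hexagon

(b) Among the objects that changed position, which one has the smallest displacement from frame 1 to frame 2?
the purple star

(moved 0.4)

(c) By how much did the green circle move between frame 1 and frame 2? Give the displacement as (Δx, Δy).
(0.4, 3.1)

The green circle was at (2.0, 5.5) in frame 1 and (2.4, 8.6) in frame 2.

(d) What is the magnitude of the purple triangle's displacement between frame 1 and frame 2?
1.9

The purple triangle moved from (2.6, 7.2) to (2.6, 5.3), a distance of √(0.0² + 1.9²) ≈ 1.9.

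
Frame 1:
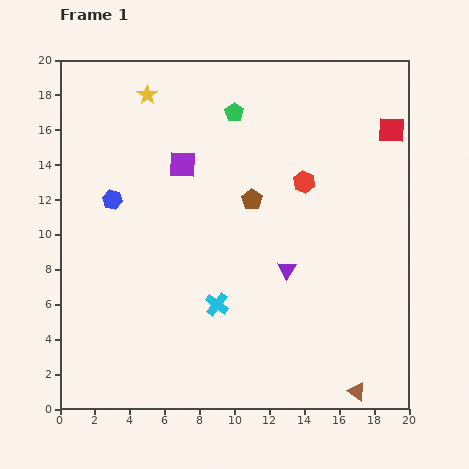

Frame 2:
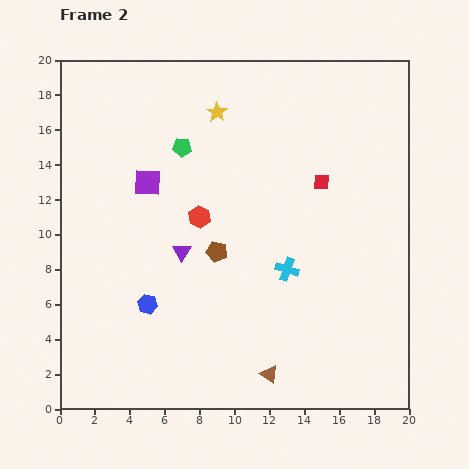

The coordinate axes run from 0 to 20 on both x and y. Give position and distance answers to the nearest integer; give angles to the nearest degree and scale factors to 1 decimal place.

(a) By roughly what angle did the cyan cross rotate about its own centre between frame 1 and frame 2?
19° counter-clockwise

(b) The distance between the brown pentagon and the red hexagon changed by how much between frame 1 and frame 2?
-1

Distance in frame 1: 3. Distance in frame 2: 2.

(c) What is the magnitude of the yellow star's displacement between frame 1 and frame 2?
4

The yellow star moved from (5, 18) to (9, 17), a distance of √(4² + 1²) ≈ 4.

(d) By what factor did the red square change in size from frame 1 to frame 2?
0.6×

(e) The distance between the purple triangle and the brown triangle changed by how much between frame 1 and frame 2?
+1

Distance in frame 1: 8. Distance in frame 2: 9.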